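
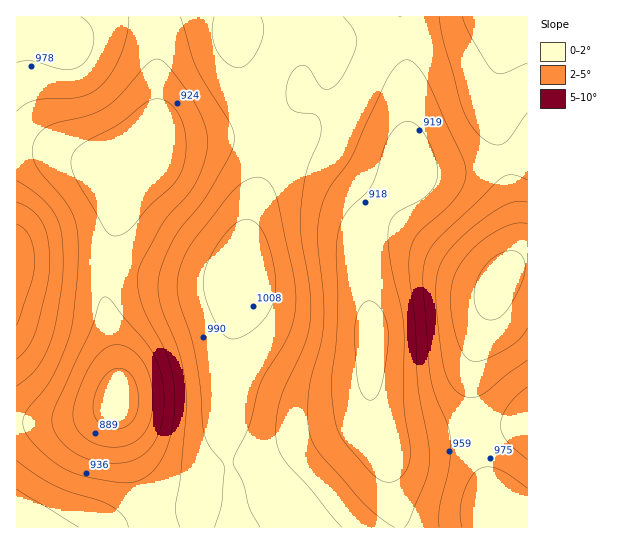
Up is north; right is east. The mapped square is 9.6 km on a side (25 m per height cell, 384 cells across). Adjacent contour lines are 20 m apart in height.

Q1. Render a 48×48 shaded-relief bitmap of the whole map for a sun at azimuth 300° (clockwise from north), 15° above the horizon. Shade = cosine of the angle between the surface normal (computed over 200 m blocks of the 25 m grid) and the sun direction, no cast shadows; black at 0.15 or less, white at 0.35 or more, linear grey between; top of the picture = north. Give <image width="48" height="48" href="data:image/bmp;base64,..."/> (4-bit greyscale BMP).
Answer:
<image width="48" height="48" href="data:image/bmp;base64,Qk32BAAAAAAAAHYAAAAoAAAAMAAAADAAAAABAAQAAAAAAIAEAAATCwAAEwsAABAAAAAAAAAAAAAAABEREQAiIiIAMzMzAERERABVVVUAZmZmAHd3dwCIiIgAmZmZAKqqqgC7u7sAzMzMAN3d3QDu7u4A////AIiIiIiHeIiaqqmYiId4iIiIiZq7u6mId4iIiIiIiJmZqqmIiIiHeId4iaq7u7qYd4iImZmYmZmaqqmId4iId3d4mau8zLqYiIiImZmZmqqqqpmId4iId3d4mrvMzLqYiIiImZmqqruqqpmId3iId3d4mrzMzLqYiIiIiZqqu7y7qpmHd3iHd3d4mrzMy7qYiIiIiJmrvMzLqpiHd3d3d3d4irzMu6mYiHd3eImrzd3cuph3Znd3d3d4irvLupmIh3d3d4ibze7typh2Zmd2Z3eImru7qpiHd2ZmZneave7ty5h2VWZmZneImru7qYd3ZmZVVWaJvO7u25h2VVZmZmeJqru7qYdmZlVURFV5rN7u26h2VVZmZmeJq8y7qHZlVVVEM0VorN7u26h2VVVVVWeJq8zLqHZVVVVDMzRnm83ty6h2VVVVVWZ5rM3LqXZVVVVDMzRXms3dy6h2ZVRERVZ5rN3cuYZVVURDMzRWirzcy6h3ZVRERFZ5rN3cuodlVURDMzRWirzMu5iHZlRDNEV5rN7duodlVURENEVnibu7upiHZlVDM0V5rN7typh2VUREREVnmqu7upmHZlVDM0V4rN7typh2VURERFZ4mru7qpmHdlVDM0VorN7ty6h2ZURERFaJqru7qpmHdlVDM0V4q93ty6mHZURDNFaJq7u7qpmIdlVDNEZ4q83dy6mHZUQzNFeJq7y7qqmYdlVDNFZ4q83dzLqYZUQzNFeJq8zLuqmYdlVERFaJq83dzLuodlRDNFeJq8zMu6qYdlVERFeJq83d3Muph1VDNFeJq8zcy7qYdlVERWeJq8zd3cy6mGVERFeJq8zczLupdlVERWeJq8zN3dzLmXZURVeJq8zdzMupdlVERWeJq7zN3dzLqXdlVWeJq8zN3Mu5hlVERWeJmrvM3dzLuodmZmeJq7zN3cy5h2VUVWZ4mqu8zdzMuoh2ZmeJmrzN3cy6h2VVVVZ4iaq7zMzLuoh3d3eImrvM3dy6mHZVVVZniJqrvMy7qod3d3d4mavM3dy6mHZlVVZmeImqu7u6mXd3d3d4iZq8zMy6mHdmZlZmZ4mqqqqpmHdnd2d3eJq7zMu6mYd2ZmVWZ4maqqmYh2ZmZmZnd4mru7u6mYh3dmVVZ4maqqmId2ZmZmZmZ4mru7qpmIiIdmZVZniaqpmHZmZmZmVWZniau6qZiIiId2ZVVniaqqmHZmZmZlVVVniaqqqYiIiIh3ZlVniaqqmHZmZmZlVVVWeaqqmYd3iIiHZlZniaqqmHZnd3ZlVUVWeaqqmId3iIiHdmZniaqqmHdnd3dmVUVWeaqpmHdneIiHdmZniaqqmHd3d3d2VVVWiaqpmHdmeIiHdmZ3iaqqmId3iIh2ZVVniaqpmHZmeIiId2Z4maqqmYd4iIh3ZVVniaqqmHZmd4iId2Z4maqqmId4iIiHdlVniaqqmHdmd4iId3d4mqqqmId4iIiIdmZniaqqmId3d3iIh3eImqqqmId4iIiId2Z3iaqqmId3d3iId3eJqruqmIdw=="/>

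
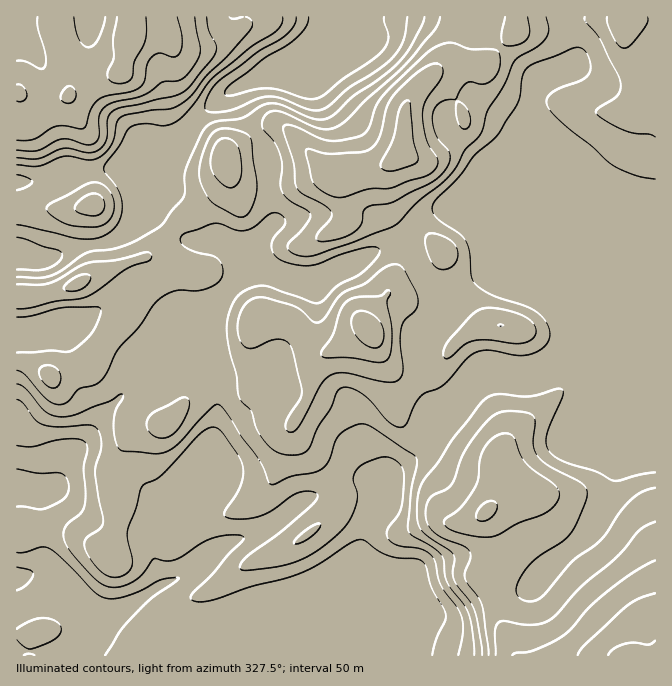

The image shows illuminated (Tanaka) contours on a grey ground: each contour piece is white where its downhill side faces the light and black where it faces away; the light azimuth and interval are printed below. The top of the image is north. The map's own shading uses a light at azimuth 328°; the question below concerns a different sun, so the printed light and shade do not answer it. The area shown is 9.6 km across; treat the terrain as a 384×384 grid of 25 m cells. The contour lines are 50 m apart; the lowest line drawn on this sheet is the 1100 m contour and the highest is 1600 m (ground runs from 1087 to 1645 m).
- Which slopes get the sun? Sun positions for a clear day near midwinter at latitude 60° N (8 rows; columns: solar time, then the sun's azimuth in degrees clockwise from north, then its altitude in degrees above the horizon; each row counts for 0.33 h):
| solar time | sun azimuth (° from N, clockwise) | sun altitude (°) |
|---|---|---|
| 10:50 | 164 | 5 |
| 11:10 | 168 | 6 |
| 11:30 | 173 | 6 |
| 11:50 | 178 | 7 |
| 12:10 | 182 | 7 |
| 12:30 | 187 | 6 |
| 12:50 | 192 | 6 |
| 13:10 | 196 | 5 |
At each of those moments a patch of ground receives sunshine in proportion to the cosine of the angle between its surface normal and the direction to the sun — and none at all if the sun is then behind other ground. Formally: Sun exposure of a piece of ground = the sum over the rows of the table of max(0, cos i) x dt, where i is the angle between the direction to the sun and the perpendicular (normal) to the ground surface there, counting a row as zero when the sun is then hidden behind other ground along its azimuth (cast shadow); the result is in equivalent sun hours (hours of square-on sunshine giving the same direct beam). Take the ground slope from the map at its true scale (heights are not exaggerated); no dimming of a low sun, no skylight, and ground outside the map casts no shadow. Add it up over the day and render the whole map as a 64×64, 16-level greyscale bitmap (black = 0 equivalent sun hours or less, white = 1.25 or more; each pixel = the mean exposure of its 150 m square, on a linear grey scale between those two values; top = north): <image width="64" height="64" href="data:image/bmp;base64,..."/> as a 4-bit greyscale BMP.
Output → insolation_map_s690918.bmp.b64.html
<image width="64" height="64" href="data:image/bmp;base64,Qk12CAAAAAAAAHYAAAAoAAAAQAAAAEAAAAABAAQAAAAAAAAIAAATCwAAEwsAABAAAAAAAAAAAAAAABEREQAiIiIAMzMzAERERABVVVUAZmZmAHd3dwCIiIgAmZmZAKqqqgC7u7sAzMzMAN3d3QDu7u4A////ADM0MzIiIzMzMzMzMzMzMzMzMzMzMiIjRDIRERERESIzREVEMiI0QzMzMzMzMzMzMzMzMzMyIiRVIQAAAAAAEiMzNEMzISNEQzMzMzMzMzMzMzMzMzIhJFQQAAAAAAABEhEiIiMyETRWZlVDMzMzMzMzMzMzMiNWUgAAAAAREAERARERJFUxEkZ4iHZEMzMzMzMzM0RERohSAAAAAAABEREBERI1iYUhEjV5mIdlRDMzMzM0REV6umMQAAAAAAAAAQESI1i8y3MQACWJmYh3VDMzMzNERpu5ZDIQAAAAAAAAIiJGiszcqGMAATeaqpmHVDMzNERFeHZUVDIREAAAAABlRGmqmIiImWEAAmiqu6mHQzRWZVVDIjRVVDIRAAAAAKl3mqhUM0V5qDAAE2iruql2Z4mpmGMiI0VVQyEAAAAAmYiYZCIiIzV5hBAAAleaqZh4mszdyoZERVZlMhAAARFmZmUxESMzMTaZYwAAAliZmHZ3m+/9yoZVVmZTIRERETMzIQASNEMyElipcwAAA2iHZDI3q6maqXVVZlQyERERESEQATRVVDMhJGiagwAAJGZTEBNlMjV4d2ZmZUIREREBEQACRVVWQzIRI1eZQAABNVQgEjIAASRWZmZlQxEREREhECNVRFZkMyERI2iFEAATRDIiIQAAATRVVVVUIQAAMzMiNEQzRmYzMiIiRoiGQyI0MzIQABAAIzMzIiIhAABFVURERDRFZkMyIiM1aJmGQzREMgABIiIzIQAAAAAAAGd2ZUM0VWZ3ZDMiNFVomYZVVWZTAAEiNDIQAAAAAAAAd3ZlIRNXiImGMzRWZ4iHZVVmeHUgARIjMhAAAAAREACIdmVCI2eZq6hkV3h4iYZUVWZ5ljERERESEAAAASMhAXeIiHVEVniaupd3h3d3dUVWZomWMhAAAAEiAAABIzIiVovMuGREVWeaqYd2VEVmZmZnmYVCEAAAACMgACIiIzNGnNy5ZCIyI1iZh2UyI1Z2ZWeIZVQhAAAAAkQyIzMzM1ebupl0IRERNXd3ZDISNXZVZ3ZVVUIQAAAAJFQzMzMziaqXeHUyEREjRVVVQyIkVVZ4ZVVnZCEAAAACRUMzMzOqunZ4hlMiERIzRERVQzRWeJhlVWd1MQAAAAAkQzMzM7qGVXh3ZDIhERM0RFVURXiqmHdURndCEAAAAAEzMzMzhSETVVZUMiERE0VVVURGirqZl0M0eHQhAAARACMzMzMxAAEjRVQzMiIzRWZUREVomZqWMjNYl1RFZ2QzMzMzMwAAAAE1ZUMzMzNFZlREQiRnmpUiMiWKu7y6l0MzMzMzAAAAATV3YzMzM0VmZlVBAUaIZDMzAVrN3Kl1QzMzMzMQAAABJXiFMzMzNEZ3dkEBNVMjRTMQFHmHVDIzMzMzM7lBIjISV4dDMzMiJFZkIAEjEAJoYzEAERAAADMzMzMz7u7LpzEUaHQzMyERERAAAAAAA2dkMgAAAAABMzMzMzOJvf/rgxFHmYh2QQAAAAAAAAATVDQzIAAAAAIzMzMzMwATasunMSaaqqpyAAAAAAAAABIhJVQxAAAAIzMzMzMzAAABNoh1NGeHd2MQAAAAAAAAABE1d1EAAAEjMzMzMzMAAAAAJHdkMzIiMiAAADQxAAAAAkV3UgAAAiMzMzMzMwAAAAAAE1QhAAASIQBa3bYQAAASRWZSEAASMzMzMzMzEAAAAAAAAREAARMiE3ib3JMAABNEQyIhAiIzMzMzMzMwAAAAAAAAEjMzNDMyEBSM7JUzRDIAASIiMzMzMzMzM3Z3d3eEAAADVmZpuWIAABNpqpdUIAABMzMzMzMzMzMzmZmqvMowAAJWeJqphTEQABNGd2QgAAIzMzMzMzMzMzNVVEV4dkIRECNYqXZ3d2VWVEV4dkEAEzMzMzMzMzMzMwAAABESIzMxAleHVVaJq7uZiJqplyEjMzMzMzMzMzMzAAAAAAATMzMkVmZURFeJmZqqqqvNtzMzMzMzMzM0VnczEAAAACMzM0RWd1MzNFVVZ4maq97bhDMzMzMzNFZ3iMy2EAAAIzNDIjZ2QjMzRDIiNGiaqquXQzMzMzNGZmZ3//64d1QjRUIRE0QiM0VUEAAAJGZDNohkMzMzRVZmZmb+3v//6VNDMyEBERM0ZkEAAAABMhACaZhkMzRVVVVmVbqrzcqYdTNEMQAAAld1EAAAAAEiEAJ6mGZURVVmZmZVd3mqhTRnZmdSAAABV1EAAAAAEjMhE2d2VVVVZnd2ZVREV5hkRYqpmYQAAAAiEAAAAAASMyIkREVVVVZ3dmVVRFVWd2ac7uy7pxAAAAAAAAAAABEjREQyRmVVVVVDMzREVDRVV77//szLUAAAAAAAAAAAAANndTNnZUQzIQARI0QyESI1jO7bqryCAAAAAAAAAAAAAViGRGd1QzEAABEzMwABESNXiHZ4mrcQAAAAAAAAAAAAFWZVaIZDMyEBI0QzABIiIiI0RWiIvbQQAAAAAAAAAAABNERVZmUzMyNFZTMBJDIREjVnd2aKvJMAAAAAAAAAAAABMyJHmYZERFZ2QxJEQhETV3dlVERpumEAAAAAAAAAAAARADi7mHZVZ3ZUM0VCERNGZUQzERR6uUAAAAAAAAAAAAABR5h3d3d3d2U0VUIiESNDMyIhETaJlAAAAAAAAAAAERIjRDRXeHZWdjMzMzMiIjMzIiIiIzREIAAAAAAAAAEjMiIiIzRVRDRE"/>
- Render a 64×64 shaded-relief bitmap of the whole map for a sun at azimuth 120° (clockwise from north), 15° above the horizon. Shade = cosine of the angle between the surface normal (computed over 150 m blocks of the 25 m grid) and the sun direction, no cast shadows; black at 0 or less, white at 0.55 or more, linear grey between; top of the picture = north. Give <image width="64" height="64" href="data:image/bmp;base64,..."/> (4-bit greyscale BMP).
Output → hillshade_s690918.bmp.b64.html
<image width="64" height="64" href="data:image/bmp;base64,Qk12CAAAAAAAAHYAAAAoAAAAQAAAAEAAAAABAAQAAAAAAAAIAAATCwAAEwsAABAAAAAAAAAAAAAAABEREQAiIiIAMzMzAERERABVVVUAZmZmAHd3dwCIiIgAmZmZAKqqqgC7u7sAzMzMAN3d3QDu7u4A////AHeIiHZVd3d3d3d3d3d3d3d3d3dlRDQwABRlVEMzNGd3d4iIhlVnd3d3d3d3d3d3d3d3d2ZUQyAAJWVUQzM0VndneImHVFZ4d3d3d3d3d3d3d3d3dlRDEAA1VUQzMzNFZmZneIdlRGeIiIiHd3d3d3d3d3d2ZUMQAUZlQzMzREVWVWZ3d3dlRWeJmpmId3d3d3d3d3ZlUxATZmVDMzNERFVVZndmiZhkRWeKuqmYh3d3d3d3dmVDIjZ3dkMzMzNEVVVndmZ6zKdUM1ebuqqpmHd3d3dmVCI0Z4mHVDMzMzRVVWd2VWnO25dTI1iru7u6mHd3d3ZCACRomZh1QzMzNEV3d2VEaL3cqpcxJHmrvMy6h3d3h1EAE1eaqHdUQzM0RKmHVERXm7qau4QRNXmszcyph3iZYxEjRomph2VEMzREqpdURVeaqGesuFIiNHm93cqHeJqFRVVWiZmZh1RDNESZhkRFV4qoZXm7l1MhJYvNy4ZWeHZniIiImZmYdUM0RYh1M0RWirh2VoqqmGMRN6zLlkM0RGeIqqmZmqmHVDRVd2UzNFaKuXdkVomaqFITarynQhACRVaLupmaqphkNFVmZUMjRoq7h3VEVnirpjJGm7hjAAJEMliqmZmqqXQ0RWZmUyI2iquod1REVovKdUV5qXQAAkQhNomZmaqqhTNEd3dkITaJmrqHZUREabuodniZhQACRDI1Z4iImZqWQzR3h2QhN5mZq5d1RURXmqqZiJmGIAJEQzVnd3d3eIdUM4iIdSE3mZmsuHZURFaJqqqpmZdBATMzRXiId2Zmd2VEiJmGMRWJmbzahlREVomqu6qZmGQyIjI1eJmYdmZ3dmWZmZdSE3iZve2nVERWiau6qZmHd2QiIiRpq6l2ZneHd4mqqXQjV3it/8hURVZ5u7qpmHd5hjIhE1isy4d2Z4d3eJq7l0NGZovv6mRFVWi8y6mHZ4qnQyESRpvcl3dnd3dmeau5ZEVVaL3bdVVURpzLqYZnmqlkMhJFeby4d3d3d1VXq7qGREVWi8t1VmVFesupdmeaqoZDI0RWm7l3d3d3VEeru6hlRVVpqmVndlRpu6h2Z5qqqGQzRURYqpd3d3dUSLuquoZVVWeZZFd3ZWi8qHd4mqmqhURVVEV5mHd3d1RIqpq7l2ZlZ4hUV3d2aLypiImqmKynZmZmVFeId3d3VEaYibuod2Znd1RXd3ZXm6mZmqqGnMp3d4h2Znd3d3dURWZnm6mHdmd3Q1d3dkV5mZm8unVr3KiImph3d3d3d1REVEaKupd3d3ZDWIh2RFeIic7ZdEjNupmryod3d3d3VURENGm8qHd3djJYmYdVRFZp39p1NIq6mrzMl3d3d3eIdlQzRqzKd3d2ITeZiHYyNFjO64dCNniJq8uXd3d3d7u6h1Q0e9yXd3YgJYiIhzETV6zcqHQiRWeJqod3d3d3zd3Kl1NIzbh3djADZ3d2MAJHmru5dkI0RWeId3d3d3eavMzMlkWcy5mYUQFFVmYgATV5qrqHZVVVZ3d3d3d3d1VVes7adXm7qquVIjVmZkEAE1iaqZh3d3Znd3d3d3d3IhACe8yoZ5qZq7llVmd3dSAANpmImZmId3d3d3d3d3czIAAFiamHeIeJqXd3iJmYZBAUiHeKu5h3d3d3d3d3d2ZkEAE0V4iHdmeYd3Z4rNyoYxNnZnrMl3d3d3d3d3d3d3dkNEMiR4h3d4h3ZEaK3uynVFZlabuXd3d3d3d3d3d4iIiJl1IkeIiIiIhjIjWL3tuXZlVoqod3d3d3d3d3d5iIiavNlkNXiJmIqoUyEjac3LqHZneIh3d3d3d3d3d3iId4mt/YdTV4mYisuGQzI2mqqqmIh3d3d3d3d3d3d3d3ZVV5z+l3U1Z4eKzKdmZVeZmru7qYd3d3d3d3d3d3d1VUITat2Xd0NFZ4q6l2d3eauqvN3cl3d3d3d3d3d3d3RVUwA3u4d3ZDRWirp1RWd5u6q83v/Zd3d3d3d3d3eIh3d2QjeZd3dkI0abuWMjVWeaqbzN//2Xd3d3d3d3d4iJq7l2eZd3d2QRNqy5YxJFVXd3mrzv/8h3d3d3d3d3eIvO7Km+yHd4dBAVrLljI1VERURoqr3/64d3d3d3d3d3e879qt/8dnh1EAOLuWMkVUMzIkeaqr3tqYd3d3d2d3d6vNypz/6neIcwAWmYUzVlQzMRJpu5it7KmId3d3d3d3mrupnP/rmJqVEARWZURVQzMxAmrMlozcqph3Znd3eIiJmZm9/+y5m7lREiIjRVQhEjEBWtyWetypmHZmd3d4iIiIib7/7cu83aYhEAFFVBABIQBK7ZZ5zLqYdlZmZnd4mHZ4rN7u7czv/HMQAUVUIAAAACjduHmsyphlVVVVZneIdVeZq87ty+//yFMjRmUxAAAABK3KmJzcqGVVVVVWd4h0RodnrO2qz//9qGZmd2MQAAAAWsuYi924d2VVRVZ3d2VWdlV73Jm+///sqHd3dkIQAAAGmpd63smHd2VFZ3dmZVd1RGrbmKzv///bh3d3dTIAAAJoh2i93KmHZUR4h2ZVaIUzatyYq8ze//7Kh3d3ZCAAAEZ2Zovdy6l1RHqYZlV5hTJJzJiruqrN7/64d3d2QgAANWZlWL3LqoVEerplVYqWICfLmKvKh4q97+qHd3ZUIAE1Z2RGnLmZhkRqulVGmpcwJ7uYrMuXeKve7Id3dlQyESVnZUWLqIh1RGm6"/>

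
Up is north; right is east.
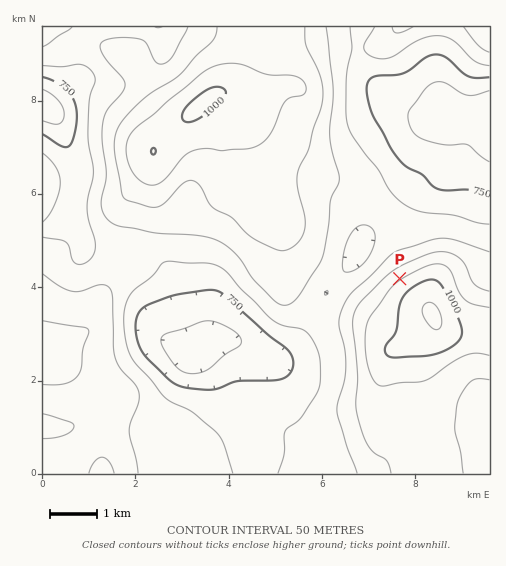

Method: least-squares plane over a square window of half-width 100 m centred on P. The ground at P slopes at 11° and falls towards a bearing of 326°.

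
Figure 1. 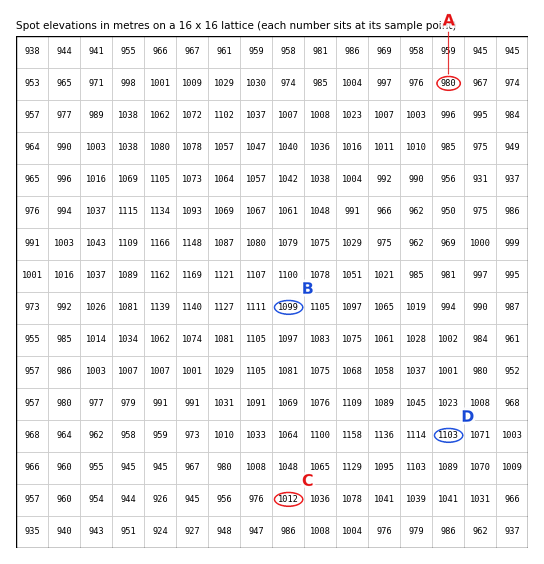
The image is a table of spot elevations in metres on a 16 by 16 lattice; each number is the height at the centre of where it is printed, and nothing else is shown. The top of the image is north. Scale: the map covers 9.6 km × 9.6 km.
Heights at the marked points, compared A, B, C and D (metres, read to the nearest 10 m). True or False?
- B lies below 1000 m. False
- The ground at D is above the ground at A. True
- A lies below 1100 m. True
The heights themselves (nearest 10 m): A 980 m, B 1100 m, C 1010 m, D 1100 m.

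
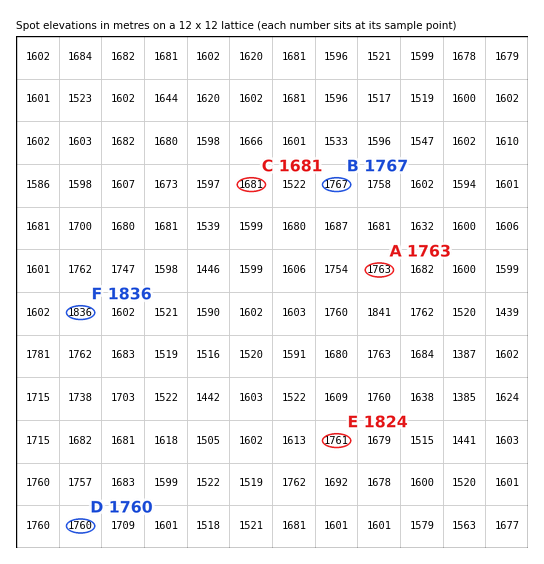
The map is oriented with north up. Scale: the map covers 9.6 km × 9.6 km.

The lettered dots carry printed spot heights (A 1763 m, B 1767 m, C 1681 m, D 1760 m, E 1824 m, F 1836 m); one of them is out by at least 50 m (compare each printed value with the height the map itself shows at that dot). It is E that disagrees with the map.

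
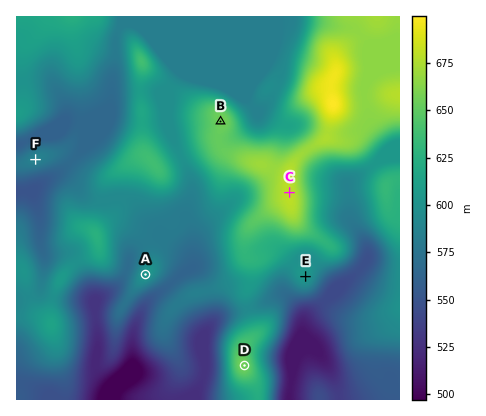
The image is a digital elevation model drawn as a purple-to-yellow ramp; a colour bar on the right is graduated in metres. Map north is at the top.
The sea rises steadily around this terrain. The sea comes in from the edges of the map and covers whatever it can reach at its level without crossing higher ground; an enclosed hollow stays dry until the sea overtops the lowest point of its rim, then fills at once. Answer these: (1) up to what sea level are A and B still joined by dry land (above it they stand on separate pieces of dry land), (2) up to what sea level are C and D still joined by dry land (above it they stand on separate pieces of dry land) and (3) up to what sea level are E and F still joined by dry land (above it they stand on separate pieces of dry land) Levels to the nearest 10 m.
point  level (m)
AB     580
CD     590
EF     570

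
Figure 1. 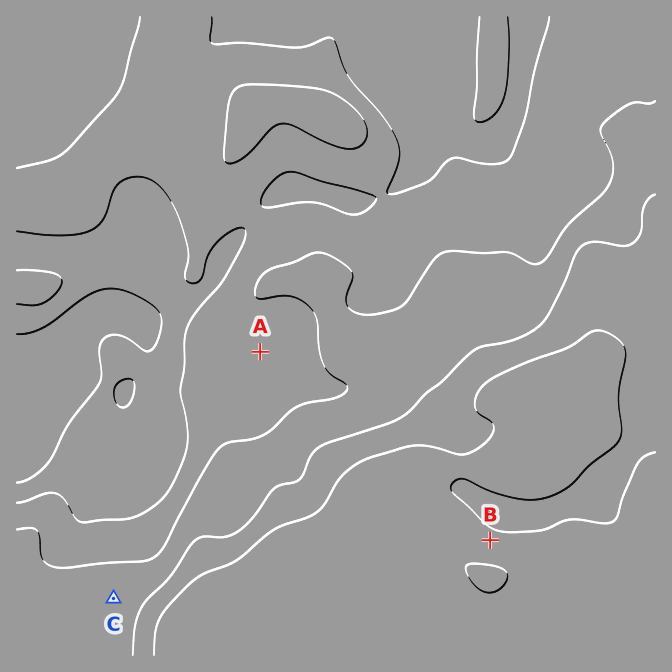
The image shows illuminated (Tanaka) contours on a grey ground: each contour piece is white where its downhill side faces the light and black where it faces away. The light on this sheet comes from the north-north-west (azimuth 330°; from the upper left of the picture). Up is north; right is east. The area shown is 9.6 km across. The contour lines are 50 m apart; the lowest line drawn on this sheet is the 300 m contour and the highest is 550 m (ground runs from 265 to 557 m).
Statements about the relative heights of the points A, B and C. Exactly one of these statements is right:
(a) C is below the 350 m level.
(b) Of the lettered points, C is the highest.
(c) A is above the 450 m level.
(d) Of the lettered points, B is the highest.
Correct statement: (d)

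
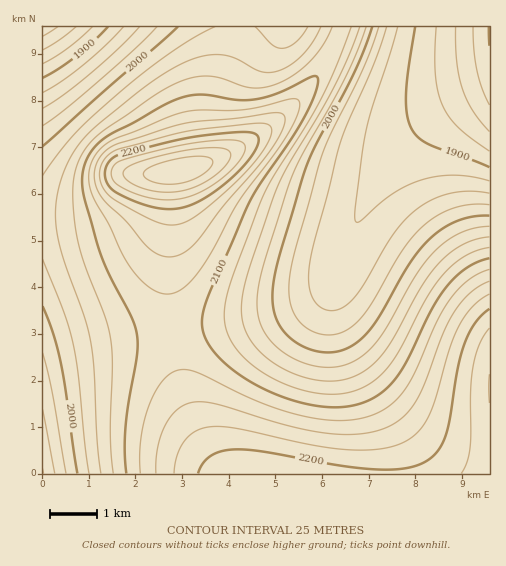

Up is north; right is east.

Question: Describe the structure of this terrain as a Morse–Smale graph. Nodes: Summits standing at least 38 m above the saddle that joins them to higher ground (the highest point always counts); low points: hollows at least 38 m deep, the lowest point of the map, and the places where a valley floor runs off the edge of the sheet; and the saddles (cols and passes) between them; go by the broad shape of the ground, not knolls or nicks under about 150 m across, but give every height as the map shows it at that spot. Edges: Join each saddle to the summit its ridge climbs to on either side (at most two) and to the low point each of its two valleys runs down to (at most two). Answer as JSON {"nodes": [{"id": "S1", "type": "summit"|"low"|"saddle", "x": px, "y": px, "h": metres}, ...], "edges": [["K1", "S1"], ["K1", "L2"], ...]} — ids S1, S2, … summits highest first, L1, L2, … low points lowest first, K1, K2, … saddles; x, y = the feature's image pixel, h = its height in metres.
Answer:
{"nodes": [
{"id": "S1", "type": "summit", "x": 179, "y": 171, "h": 2295},
{"id": "S2", "type": "summit", "x": 489, "y": 388, "h": 2251},
{"id": "L1", "type": "low", "x": 489, "y": 34, "h": 1799},
{"id": "L2", "type": "low", "x": 43, "y": 27, "h": 1807},
{"id": "L3", "type": "low", "x": 43, "y": 473, "h": 1923},
{"id": "K1", "type": "saddle", "x": 171, "y": 332, "h": 2113},
{"id": "K2", "type": "saddle", "x": 341, "y": 31, "h": 2085}],
"edges": [["K1", "S1"], ["K1", "S2"], ["K1", "L1"], ["K1", "L3"], ["K2", "S1"], ["K2", "L1"], ["K2", "L2"]]}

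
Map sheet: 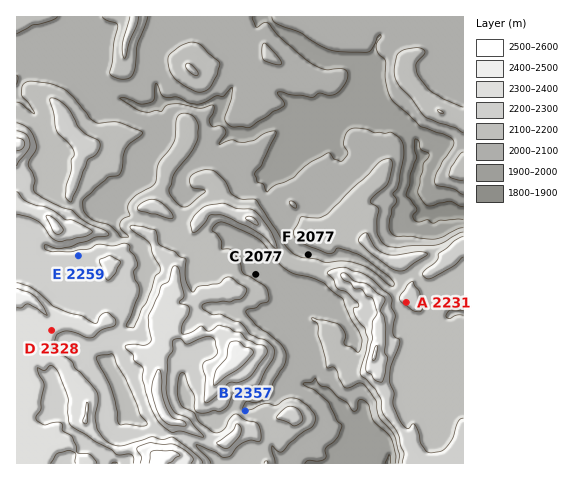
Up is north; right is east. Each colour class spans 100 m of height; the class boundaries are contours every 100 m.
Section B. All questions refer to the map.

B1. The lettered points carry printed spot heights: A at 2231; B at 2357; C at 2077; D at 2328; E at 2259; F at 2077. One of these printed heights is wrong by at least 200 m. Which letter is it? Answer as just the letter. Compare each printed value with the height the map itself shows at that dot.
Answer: B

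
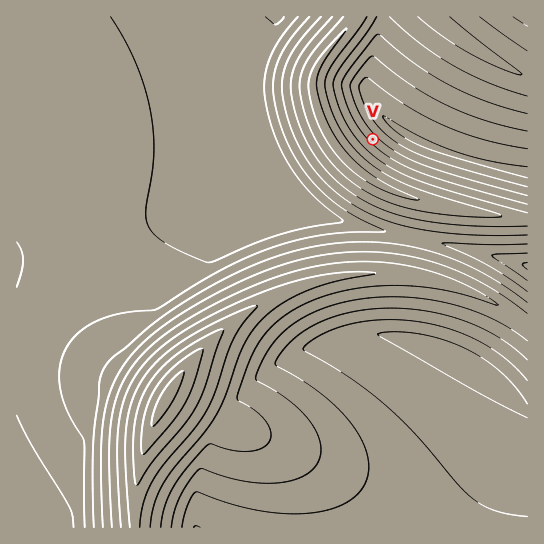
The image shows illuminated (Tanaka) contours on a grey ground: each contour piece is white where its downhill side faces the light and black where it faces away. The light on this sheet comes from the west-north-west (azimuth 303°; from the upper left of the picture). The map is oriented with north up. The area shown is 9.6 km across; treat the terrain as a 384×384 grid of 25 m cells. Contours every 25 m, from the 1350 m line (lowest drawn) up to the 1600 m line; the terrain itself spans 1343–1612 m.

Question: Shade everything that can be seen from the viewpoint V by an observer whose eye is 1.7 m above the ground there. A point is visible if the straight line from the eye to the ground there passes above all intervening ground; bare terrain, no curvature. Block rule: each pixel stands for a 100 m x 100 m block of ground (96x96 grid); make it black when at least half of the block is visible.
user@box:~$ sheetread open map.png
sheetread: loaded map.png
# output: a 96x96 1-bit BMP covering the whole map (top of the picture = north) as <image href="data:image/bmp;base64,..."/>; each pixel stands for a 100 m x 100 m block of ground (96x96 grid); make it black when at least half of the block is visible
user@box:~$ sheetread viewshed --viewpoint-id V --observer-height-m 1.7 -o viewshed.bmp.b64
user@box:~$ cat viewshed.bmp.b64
<image width="96" height="96" href="data:image/bmp;base64,Qk2+BAAAAAAAAD4AAAAoAAAAYAAAAGAAAAABAAEAAAAAAIAEAAATCwAAEwsAAAIAAAAAAAAA////AAAAAAAAAAAAAAAAAAAAAAAAAAAAAAAAAAAAAAAAAAAAAAAAAAAAAAAAAAAAAAAAAAAAAAAAAAAAAAAAAAAAAAAAAAAAAAAAAAAAAAAAAAAAAAAAAAAAAAAAAAAAAAAAAAAAAAAAAAAAAAAAAAAAAAAAAAAAAAAAAAAAAAAAAAAAAAAAAAAAAAAAAAAAAAAAAAAAAAAAAAAAAAAAAAAAAAAAAAAAAAAAAAAAAAAAAAAAAAAAAAAAAAAAAAAAAAAAAAAAAAAAAAAAAAAAAAAAAAAAAAAAAAAAAAAAAAAAAAAAAAAAAAAAAAAAAAAAAAAAAAAAAAAAAAAAAAAAAAAAAAAAAAAAAAAAAAAAAAAAAAAAAAAAAAAAAAAAAAAAAAAAAAAAAAAAAAAAAAAAAAAAAAAAAAAAAAAAAAAAAAAAAAAAAAAAAAAAAAAAAAAAAAAAAAAAAAAAAAAAAAAAAAAAAAAAAAAAAAAAAAAAAAAAAAAAAAAAAAAAAAAAAAAAAAAAAAAAAAAAAAAAAAAAAAAAAAAAAAAAAAAAAAAAAAAAAAAAAAAAAAAAAAAAAAAAAAAAAAAAAAAAAAAAAAAAAAAAAAAAAAAAAAAAAAAAAAAAAAAAAAAAAAAAAAAAAAAAAAAAAAAAAAAAAAAAAAAAAAAAAAAAAAAAAAAAAAAAAAAAAAAAAAAAAAAAAAAAAAAAAAAAAAAAAAAAAAAAAAAAAAAAAAAAAAAAAAAAAAAAAAAAAAAAAAAAAAAAAAAAAAAAAAAAAAAAAAAAAAAAAAAAAAAAAAAAAAAAAAAAAAAAAAAAAAAAAAAAAAAAAAAAAAAAAAAAAAAAAAAAAAAAAAAAAAAAAAAAAAAAAAAAAAAAAAAAAAAAAAAAAAAAAAAAAAAAAAAAAAAAAAAAAAAAAAAAAAAAAAAAAAAAAAAAAAAAAAAAAAAAAAAAAAAAAA8AAAAAAAAAAAAAA/8AAAAAAAAAAAAAf/8AAAAAAAAAAAAH//8AAAAAAAAAAAA///8AAAAAAAAAAAH///8AAAAAAAAAAAf///8AAAAAAAAAAB////8AAAAAAAAAAD////8AAAAAAAAAAH////8AAAAAAAAAAP////8AAAAAAAAAAf////8AAAAAAAAAA/////8AAAAAAAAAB/////8AAAAAAAAAD/////8AAAAAAAAAH/////8AAAAAAAAAH/////8AAAAAAAAAP/////8AAAAAAAAAP/////8AAAAAAAAAf/////8AAAAAAAAAf/////8AAAAAAAAAf/////8AAAAAAAAA//////8AAAAAAAAA//////8AAAAAAAAA//////8AAAAAAAAA//////8AAAAAAAAA//////8AAAAAAAAA//////wAAAAAAAAAf/////AAAAAAAAAAf////8AAAAAAAAAAP////wAAAAAAAAAAH////gAAAAAAAAAAH///+AAAAAAAAAAAD///8AAAAAAAAAAAB///4AAAAAAAAAAAA///gAAAAAAAAAAAAf//AAAAAAAAAAAAAf/+AAA="/>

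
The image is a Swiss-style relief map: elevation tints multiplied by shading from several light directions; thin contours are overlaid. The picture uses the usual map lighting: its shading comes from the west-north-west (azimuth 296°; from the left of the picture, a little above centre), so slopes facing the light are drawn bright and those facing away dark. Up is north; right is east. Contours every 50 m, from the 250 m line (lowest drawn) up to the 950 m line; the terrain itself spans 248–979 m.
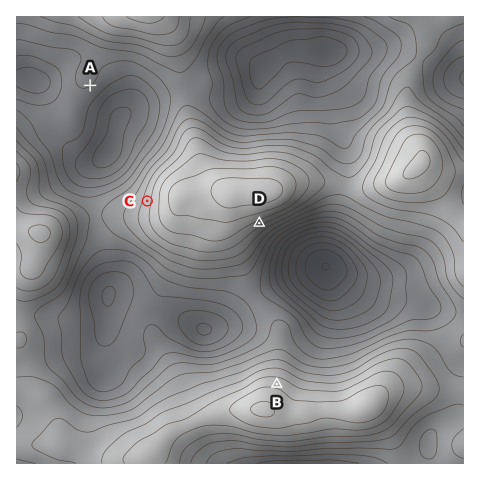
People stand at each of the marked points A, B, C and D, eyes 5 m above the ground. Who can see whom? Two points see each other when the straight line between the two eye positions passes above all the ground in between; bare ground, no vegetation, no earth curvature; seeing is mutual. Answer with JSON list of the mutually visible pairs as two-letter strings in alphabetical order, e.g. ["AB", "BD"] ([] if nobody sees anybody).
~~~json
["AC", "BD"]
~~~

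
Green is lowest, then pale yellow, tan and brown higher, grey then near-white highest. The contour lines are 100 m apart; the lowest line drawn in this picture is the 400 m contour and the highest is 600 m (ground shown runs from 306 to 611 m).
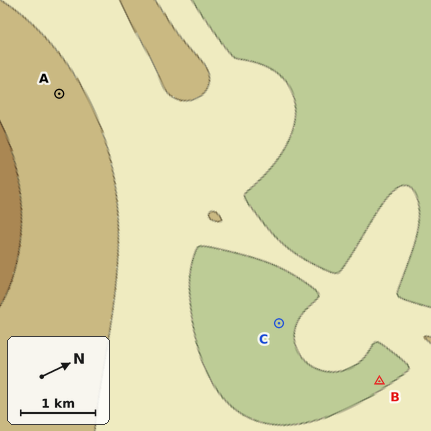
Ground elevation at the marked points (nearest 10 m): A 530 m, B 400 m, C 360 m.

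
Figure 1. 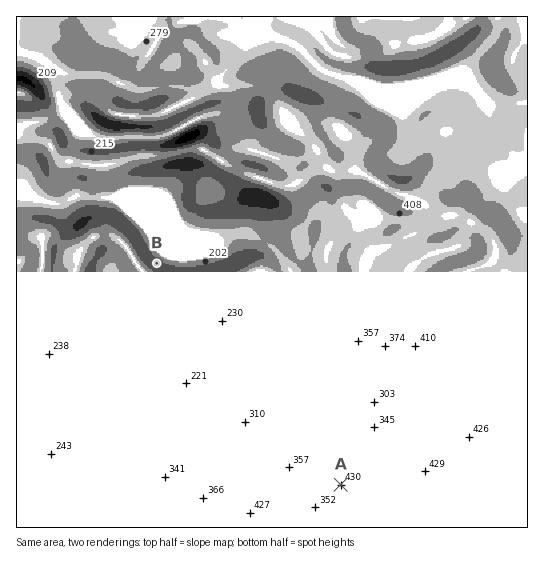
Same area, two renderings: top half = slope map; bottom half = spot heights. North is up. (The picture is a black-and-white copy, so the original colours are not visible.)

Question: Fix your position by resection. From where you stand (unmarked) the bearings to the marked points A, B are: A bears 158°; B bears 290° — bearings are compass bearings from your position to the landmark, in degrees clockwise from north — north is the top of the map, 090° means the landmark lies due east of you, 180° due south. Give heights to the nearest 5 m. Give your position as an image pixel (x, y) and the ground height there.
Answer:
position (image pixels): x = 268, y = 304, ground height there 270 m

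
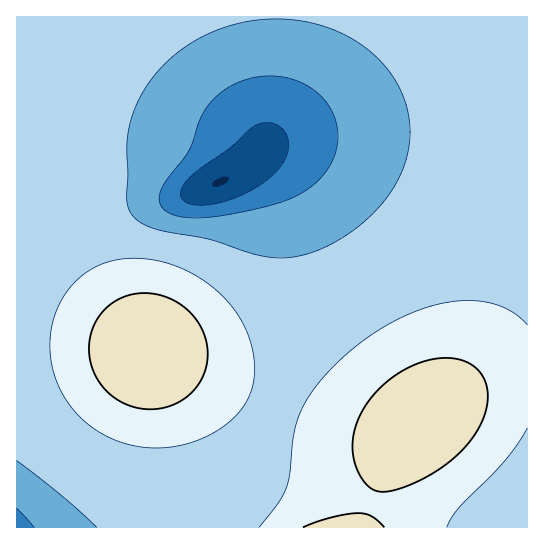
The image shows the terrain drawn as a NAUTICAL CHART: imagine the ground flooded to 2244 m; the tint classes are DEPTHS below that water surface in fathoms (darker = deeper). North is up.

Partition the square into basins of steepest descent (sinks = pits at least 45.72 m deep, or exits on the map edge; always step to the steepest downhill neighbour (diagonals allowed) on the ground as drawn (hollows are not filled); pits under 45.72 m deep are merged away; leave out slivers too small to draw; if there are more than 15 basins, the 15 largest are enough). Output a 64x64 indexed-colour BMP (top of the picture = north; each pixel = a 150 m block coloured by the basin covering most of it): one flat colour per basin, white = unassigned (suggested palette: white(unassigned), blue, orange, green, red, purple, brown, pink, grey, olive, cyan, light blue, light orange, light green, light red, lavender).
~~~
<image width="64" height="64" href="data:image/bmp;base64,Qk12CAAAAAAAAHYAAAAoAAAAQAAAAEAAAAABAAQAAAAAAAAIAAATCwAAEwsAABAAAAAAAAAA////ALR3HwAOf/8ALKAsACgn1gC9Z5QAS1aMAMJ34wB/f38AIr28AM++FwDox64AeLv/AIrfmACWmP8A1bDFACIiIiIiIiIiIiIiIiIiIiIiIiIiIiIzMzMzMzMzMzMzIiIiIiIiIiIiIiIiIiIiIiIiIiIiIjMzMzMzMzMzMzMiIiIiIiIiIiIiIiIiIiIiIiIiIiIiMzMzMzMzMzMzMyIiIiIiIiIiIiIiIiIiIiIiIiIiIiIjMzMzMzMzMzMzIiIiIiIiIiIiIiIiIiIiIiIiIiIiIiMzMzMzMzMzMzMiIiIiIiIiIiIiIiIiIiIiIiIiIiIiIzMzMzMzMzMzMyIiIiIiIiIiIiIiIiIiIiIiIiIiIiIiMzMzMzMzMzMzIiIiIiIiIiIiIiIiIiIiIiIiIiIiIiIzMzMzMzMzMzMiIiIiIiIiIiIiIiIiIiIiIiIiIiIiIiMzMzMzMzMzMyIiIiIiIiIiIiIiIiIiIiIiIiIiIiIiIzMzMzMzMzMzIiIiIiIiIiIiIiIiIiIiIiIiIiIiIiIiMzMzMzMzMzMiIiIiIiIiIiIiIiIiIiIiIiIiIiIiISIjMzMzMzMzMyIiIiIiIiIiIiIiIiIiIiIiIiIiERERERMzMzMzMzMzIiIiIiIiIiIiIiIiIiIiIiIiIRERERERERMzMzMzMzMiIiIiIiIiIiIiIiIiIiIiIhERERERERERETMzMzMzMyIiIiIiIiIiIiIiIiIiIiIRERERERERERERETMzMzMzIiIiIiIiIiIiIiIiIiIhEREREREREREREREREzMzMzMiIiIiIiIiIiIiIiIiIRERERERERERERERERERETMzMyIiIiIiIiIiIiIiIiEREREREREREREREREREREREREzIiIiIiIiIiIiIiIREREREREREREREREREREREREREREiIiIiIiIiIiIiERERERERERERERERERERERERERERESIiIiIiIiIiIhERERERERERERERERERERERERERERERIiIiIiIiIiEREREREREREREREREREREREREREREREREiIiIhERERERERERERERERERERERERERERERERERERERERERERERERERERERERERERERERERERERERERERERERERERERERERERERERERERERERERERERERERERERERERERERERERERERERERERERERERERERERERERERERERERERERERERERERERERERERERERERERERERERERERERERERERERERERERERERERERERERERERERERERERERERERERERERERERERERERERERERERERERERERERERERERERERERERERERERERERERERERERERERERERERERERERERERERERERERERERERERERERERERERERERERERERERERERERERERERERERERERERERERERERERERERERERERERERERERERERERERERERERERERERERERERERERERERERERERERERERERERERERERERERERERERERERERERERERERERERERERERERERERERERERERERERERERERERERERERERERERERERERERERERERERERERERERERERERERERERERERERERERERERERERERERERERERERERERERERERERERERERERERERERERERERERERERERERERERERERERERERERERERERERERERERERERERERERERERERERERERERERERERERERERERERERERERERERERERERERERERERERERERERERERERERERERERERERERERERERERERERERERERERERERERERERERERERERERERERERERERERERERERERERERERERERERERERERERERERERERERERERERERERERERERERERERERERERERERERERERERERERERERERERERERERERERERERERERERERERERERERERERERERERERERERERERERERERERERERERERERERERERERERERERERERERERERERERERERERERERERERERERERERERERERERERERERERERERERERERERERERERERERERERERERERERERERERERERERERERERERERERERERERERERERERERERERERERERERERERERERERERERERERERERERERERERERERERERERERERERERERERERERERERERERERERERERERERERERERERERERERERERERERERERERERERERERERERERERERERERERERERERERERERERERERERERERERERERERERERERERERERERERERERERERERERERERERERERERERERERERERERERERERERERERERERERERERERERERERERERERERERERERERERERERERERERERERERERERERERERERERERERERERERERERERERERERERERERERERERERERERERERERERERERERERERERERERERERERERERERERERERERERERERERERERERERERERERERERERERERERERERERERERERERERERERERERERERERERERERERERERERERERERERERERERERERERERERERERERERERERERERERERERERERERERERERERERERERERERERERERERERERERERERERERERERERERERERERERERERERERERERERERERERERERERERERERERERERERER"/>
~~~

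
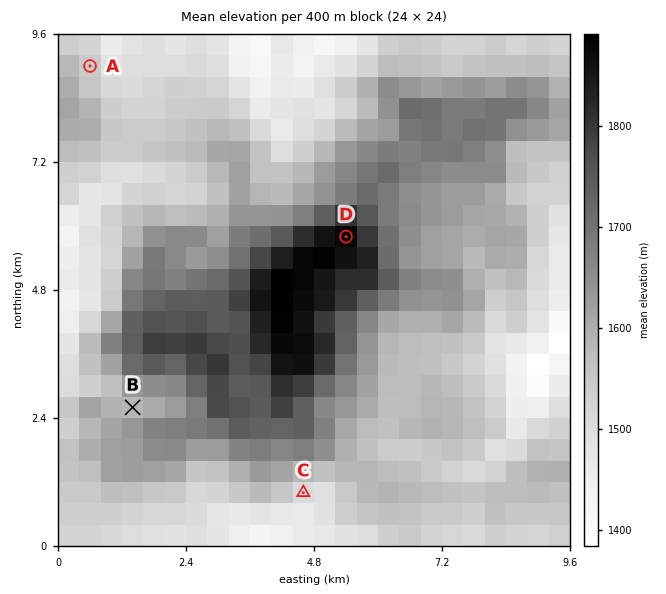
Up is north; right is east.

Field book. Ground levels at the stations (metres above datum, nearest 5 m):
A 1545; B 1575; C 1500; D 1885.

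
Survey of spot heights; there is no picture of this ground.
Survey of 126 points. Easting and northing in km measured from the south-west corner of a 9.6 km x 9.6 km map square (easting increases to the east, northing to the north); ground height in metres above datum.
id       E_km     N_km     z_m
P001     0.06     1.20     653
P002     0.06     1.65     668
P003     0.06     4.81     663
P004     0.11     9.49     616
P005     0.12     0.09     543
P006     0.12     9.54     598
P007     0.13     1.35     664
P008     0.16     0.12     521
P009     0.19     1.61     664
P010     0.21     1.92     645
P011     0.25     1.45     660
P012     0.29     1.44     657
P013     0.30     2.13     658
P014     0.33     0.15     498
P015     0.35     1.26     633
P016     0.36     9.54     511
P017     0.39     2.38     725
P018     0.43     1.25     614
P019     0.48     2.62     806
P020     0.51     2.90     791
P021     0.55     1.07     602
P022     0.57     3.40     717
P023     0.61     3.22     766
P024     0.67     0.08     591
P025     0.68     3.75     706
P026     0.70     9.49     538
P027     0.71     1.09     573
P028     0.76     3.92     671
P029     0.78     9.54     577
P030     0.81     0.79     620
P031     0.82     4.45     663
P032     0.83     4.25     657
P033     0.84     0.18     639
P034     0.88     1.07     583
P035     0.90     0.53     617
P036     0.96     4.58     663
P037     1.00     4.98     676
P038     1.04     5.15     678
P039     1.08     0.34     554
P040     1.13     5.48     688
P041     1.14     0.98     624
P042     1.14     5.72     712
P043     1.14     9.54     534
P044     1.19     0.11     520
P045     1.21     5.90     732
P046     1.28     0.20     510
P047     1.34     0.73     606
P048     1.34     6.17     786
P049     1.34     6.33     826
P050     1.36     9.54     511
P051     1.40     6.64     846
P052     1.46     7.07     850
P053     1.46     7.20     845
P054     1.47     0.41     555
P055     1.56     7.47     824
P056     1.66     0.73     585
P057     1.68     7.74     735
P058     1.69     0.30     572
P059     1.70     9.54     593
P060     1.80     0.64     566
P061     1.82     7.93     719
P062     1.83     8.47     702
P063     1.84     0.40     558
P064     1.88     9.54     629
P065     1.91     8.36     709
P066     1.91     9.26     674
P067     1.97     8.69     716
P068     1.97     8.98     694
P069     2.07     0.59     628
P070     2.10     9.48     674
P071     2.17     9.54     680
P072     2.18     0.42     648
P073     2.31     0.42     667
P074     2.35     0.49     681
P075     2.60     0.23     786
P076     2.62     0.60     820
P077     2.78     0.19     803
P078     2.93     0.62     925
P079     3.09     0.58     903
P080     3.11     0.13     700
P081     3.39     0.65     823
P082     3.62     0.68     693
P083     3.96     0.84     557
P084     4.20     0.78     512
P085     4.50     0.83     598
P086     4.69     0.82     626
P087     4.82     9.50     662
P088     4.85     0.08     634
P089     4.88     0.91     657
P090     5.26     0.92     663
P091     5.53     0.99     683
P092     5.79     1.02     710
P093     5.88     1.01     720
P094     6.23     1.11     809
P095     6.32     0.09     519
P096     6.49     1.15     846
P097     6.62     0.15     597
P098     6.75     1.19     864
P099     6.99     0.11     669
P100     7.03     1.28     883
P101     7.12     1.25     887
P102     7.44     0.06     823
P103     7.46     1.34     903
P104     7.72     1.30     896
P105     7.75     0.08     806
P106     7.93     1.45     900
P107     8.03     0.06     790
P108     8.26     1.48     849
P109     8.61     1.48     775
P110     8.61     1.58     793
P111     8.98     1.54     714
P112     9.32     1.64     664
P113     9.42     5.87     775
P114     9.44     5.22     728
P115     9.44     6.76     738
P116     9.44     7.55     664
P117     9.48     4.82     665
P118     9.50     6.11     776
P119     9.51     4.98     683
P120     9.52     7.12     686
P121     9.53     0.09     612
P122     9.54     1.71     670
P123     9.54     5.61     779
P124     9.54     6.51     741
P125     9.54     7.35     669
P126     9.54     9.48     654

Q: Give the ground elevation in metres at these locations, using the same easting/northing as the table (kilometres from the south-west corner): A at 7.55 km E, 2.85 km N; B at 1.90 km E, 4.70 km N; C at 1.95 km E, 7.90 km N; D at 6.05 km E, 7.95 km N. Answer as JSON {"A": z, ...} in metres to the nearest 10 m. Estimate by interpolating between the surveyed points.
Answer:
{"A": 750, "B": 690, "C": 760, "D": 660}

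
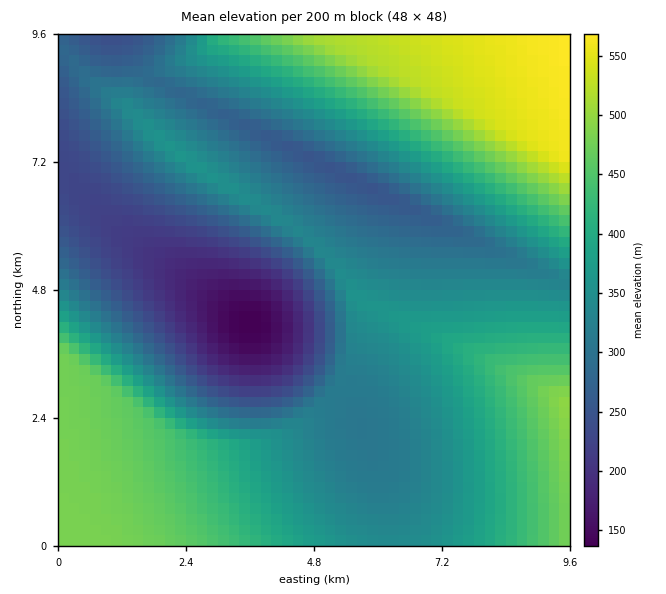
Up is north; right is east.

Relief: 140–570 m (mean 350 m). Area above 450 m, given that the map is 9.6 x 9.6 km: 19.2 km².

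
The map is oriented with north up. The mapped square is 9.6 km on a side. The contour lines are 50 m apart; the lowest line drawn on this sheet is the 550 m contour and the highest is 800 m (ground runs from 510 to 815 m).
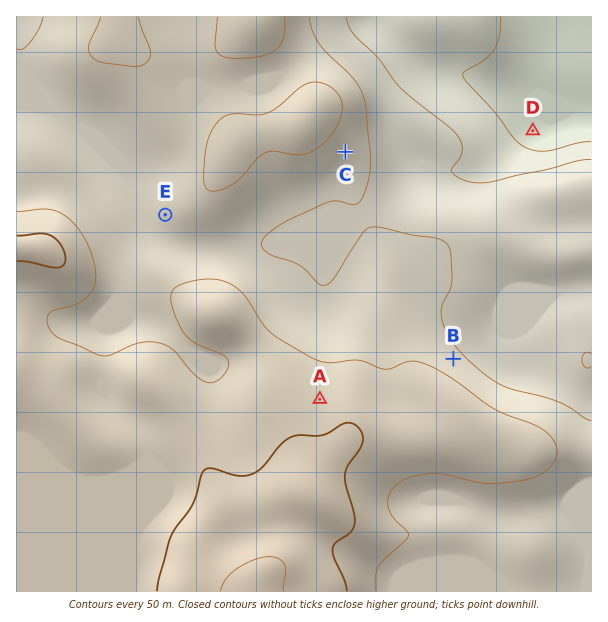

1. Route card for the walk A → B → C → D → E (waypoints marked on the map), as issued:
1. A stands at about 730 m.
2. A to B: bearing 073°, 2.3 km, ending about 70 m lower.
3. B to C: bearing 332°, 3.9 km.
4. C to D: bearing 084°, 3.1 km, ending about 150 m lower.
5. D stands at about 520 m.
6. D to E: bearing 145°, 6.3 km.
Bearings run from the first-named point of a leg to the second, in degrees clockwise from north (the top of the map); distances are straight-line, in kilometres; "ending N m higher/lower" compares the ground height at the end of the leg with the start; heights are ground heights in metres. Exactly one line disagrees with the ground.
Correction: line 6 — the bearing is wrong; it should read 257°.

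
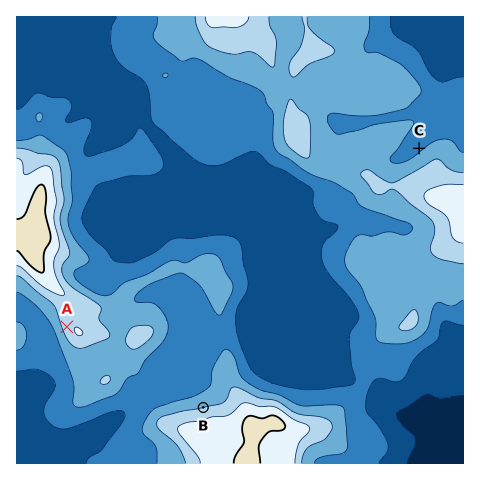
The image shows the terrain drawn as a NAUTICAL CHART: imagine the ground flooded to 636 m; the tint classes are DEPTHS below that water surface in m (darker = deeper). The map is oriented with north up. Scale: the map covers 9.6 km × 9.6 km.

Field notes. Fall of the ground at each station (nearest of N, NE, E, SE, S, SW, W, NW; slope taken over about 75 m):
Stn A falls W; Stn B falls N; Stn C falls NW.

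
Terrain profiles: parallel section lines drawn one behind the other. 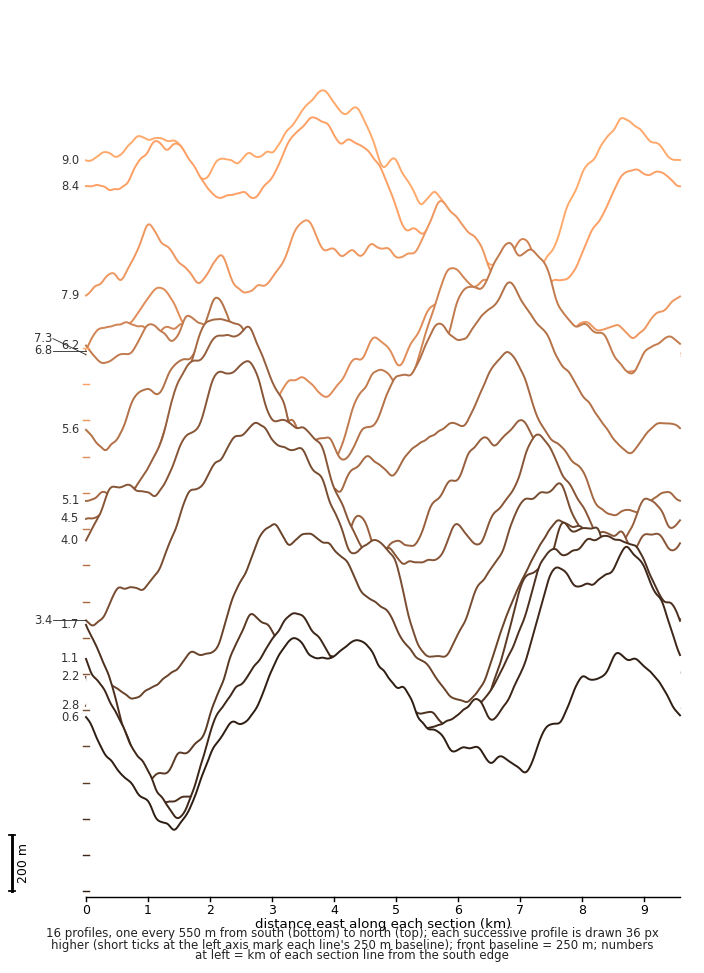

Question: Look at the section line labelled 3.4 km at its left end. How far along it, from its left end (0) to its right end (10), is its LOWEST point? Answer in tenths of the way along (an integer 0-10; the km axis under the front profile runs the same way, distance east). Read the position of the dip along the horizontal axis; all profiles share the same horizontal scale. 6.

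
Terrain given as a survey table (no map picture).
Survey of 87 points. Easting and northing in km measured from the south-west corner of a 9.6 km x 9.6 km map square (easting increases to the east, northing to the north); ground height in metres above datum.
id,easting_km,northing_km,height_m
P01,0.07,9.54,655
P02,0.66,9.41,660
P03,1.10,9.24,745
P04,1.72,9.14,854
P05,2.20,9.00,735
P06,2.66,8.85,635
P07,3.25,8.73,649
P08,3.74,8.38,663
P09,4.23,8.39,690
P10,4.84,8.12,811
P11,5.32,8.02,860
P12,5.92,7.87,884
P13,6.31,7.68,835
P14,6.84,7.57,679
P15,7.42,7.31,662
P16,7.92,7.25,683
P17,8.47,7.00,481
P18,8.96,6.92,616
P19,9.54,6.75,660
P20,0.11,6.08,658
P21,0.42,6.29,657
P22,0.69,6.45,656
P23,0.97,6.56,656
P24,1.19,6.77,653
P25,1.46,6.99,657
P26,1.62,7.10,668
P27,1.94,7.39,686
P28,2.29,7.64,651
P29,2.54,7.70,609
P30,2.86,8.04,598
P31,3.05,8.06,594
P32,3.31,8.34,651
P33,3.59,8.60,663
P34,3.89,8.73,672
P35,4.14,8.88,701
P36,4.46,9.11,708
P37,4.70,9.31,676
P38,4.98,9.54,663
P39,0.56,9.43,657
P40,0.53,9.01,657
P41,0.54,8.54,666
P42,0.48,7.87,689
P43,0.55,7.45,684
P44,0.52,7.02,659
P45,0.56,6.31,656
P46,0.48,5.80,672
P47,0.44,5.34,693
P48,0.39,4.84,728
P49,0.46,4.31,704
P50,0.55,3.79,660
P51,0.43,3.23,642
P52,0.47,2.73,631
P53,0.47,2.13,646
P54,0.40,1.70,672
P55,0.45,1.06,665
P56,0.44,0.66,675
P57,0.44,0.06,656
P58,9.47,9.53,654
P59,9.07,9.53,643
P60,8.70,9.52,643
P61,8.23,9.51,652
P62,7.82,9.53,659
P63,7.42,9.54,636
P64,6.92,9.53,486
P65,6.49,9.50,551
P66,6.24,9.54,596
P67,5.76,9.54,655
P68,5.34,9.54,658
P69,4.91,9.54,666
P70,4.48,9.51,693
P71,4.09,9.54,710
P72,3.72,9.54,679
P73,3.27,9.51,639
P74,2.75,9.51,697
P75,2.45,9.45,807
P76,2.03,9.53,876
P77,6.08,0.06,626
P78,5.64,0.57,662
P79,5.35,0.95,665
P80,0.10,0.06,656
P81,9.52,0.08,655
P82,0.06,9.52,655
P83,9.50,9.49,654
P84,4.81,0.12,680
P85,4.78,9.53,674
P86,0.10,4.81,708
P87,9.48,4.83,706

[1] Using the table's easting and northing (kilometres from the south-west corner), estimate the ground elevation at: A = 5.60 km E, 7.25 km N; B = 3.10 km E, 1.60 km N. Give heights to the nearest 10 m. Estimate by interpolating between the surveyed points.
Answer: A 790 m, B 640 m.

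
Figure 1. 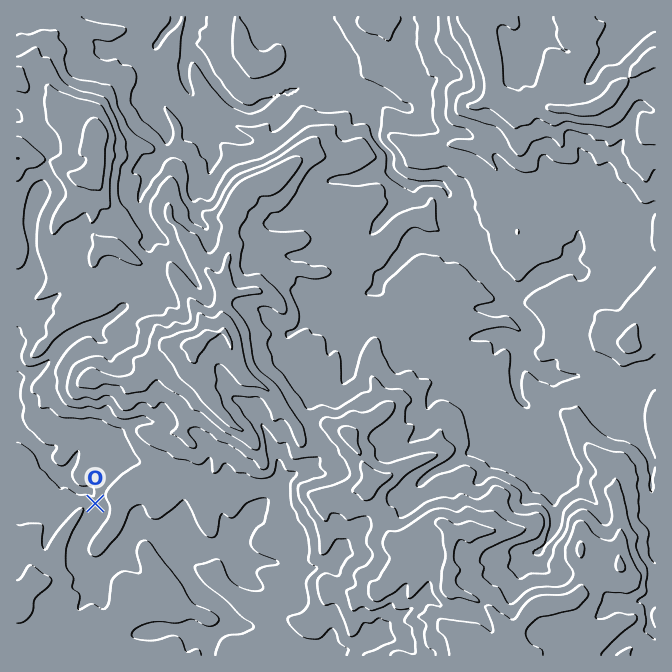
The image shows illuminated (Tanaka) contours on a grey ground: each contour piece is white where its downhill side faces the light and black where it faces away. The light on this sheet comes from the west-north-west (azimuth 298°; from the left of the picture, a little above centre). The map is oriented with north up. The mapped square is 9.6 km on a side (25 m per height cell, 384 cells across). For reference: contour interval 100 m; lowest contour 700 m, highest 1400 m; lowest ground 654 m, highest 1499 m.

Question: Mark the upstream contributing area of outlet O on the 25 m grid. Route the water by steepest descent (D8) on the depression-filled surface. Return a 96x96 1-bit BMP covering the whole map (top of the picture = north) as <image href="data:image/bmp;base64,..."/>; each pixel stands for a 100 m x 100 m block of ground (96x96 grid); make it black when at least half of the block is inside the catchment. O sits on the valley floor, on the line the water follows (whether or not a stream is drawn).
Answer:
<image width="96" height="96" href="data:image/bmp;base64,Qk2+BAAAAAAAAD4AAAAoAAAAYAAAAGAAAAABAAEAAAAAAIAEAAATCwAAEwsAAAIAAAAAAAAA////AAAAAAD////////////gAAD////////////gAAD////////////gAAD////////////AAAD///////////+AAAD///////////8AAAB///////////8AAAB///////////wAAAB///////////gAAAB//////////8AAAAA//////////4AAAAAH/////////4AAAAAD/////////4AAAAAD/////////4AAAAAD/////////4AAAAAD/////////4AAAAAB/////////4AAAAAB////////n4AAAAAB////////B4AAAAAA////////A4AAAAAAf//////+AAAAAAAAf//////+AAAAAAAAP//////8AAAAAAAAA//////4AAAAAAAAAP/////4AAAAAAAAAD/////4AAAAAAAAAA/////4AAAAAAAAAAP////4AAAAAAAAAAH////wAAAAAAAAAAH////wAAAAAAAAAAD////wAAAAAAAAAAB////gAAAAAAAAAAA////AAAAAAAAAAAB///+AAAAAAAAAAAB//84AAAAAAAAAAAA//4AAAAAAAAAAAAA//4AAAAAAAAAAAAAf/wAAAAAAAAAAAAAP/gAAAAAAAAAAAAAH/AAAAAAAAAAAAAAP+AAAAAAAAAAAAAAP4AAAAAAAAAAAAAAfwAAAAAAAAAAAAAAfgAAAAAAAAAAAAAAfgAAAAAAAAAAAAAAfgAAAAAAAAAAAAAAfAAAAAAAAAAAAAAAPAAAAAAAAAAAAAAACAAAAAAAAAAAAAAAAAAAAAAAAAAAAAAAAAAAAAAAAAAAAAAAAAAAAAAAAAAAAAAAAAAAAAAAAAAAAAAAAAAAAAAAAAAAAAAAAAAAAAAAAAAAAAAAAAAAAAAAAAAAAAAAAAAAAAAAAAAAAAAAAAAAAAAAAAAAAAAAAAAAAAAAAAAAAAAAAAAAAAAAAAAAAAAAAAAAAAAAAAAAAAAAAAAAAAAAAAAAAAAAAAAAAAAAAAAAAAAAAAAAAAAAAAAAAAAAAAAAAAAAAAAAAAAAAAAAAAAAAAAAAAAAAAAAAAAAAAAAAAAAAAAAAAAAAAAAAAAAAAAAAAAAAAAAAAAAAAAAAAAAAAAAAAAAAAAAAAAAAAAAAAAAAAAAAAAAAAAAAAAAAAAAAAAAAAAAAAAAAAAAAAAAAAAAAAAAAAAAAAAAAAAAAAAAAAAAAAAAAAAAAAAAAAAAAAAAAAAAAAAAAAAAAAAAAAAAAAAAAAAAAAAAAAAAAAAAAAAAAAAAAAAAAAAAAAAAAAAAAAAAAAAAAAAAAAAAAAAAAAAAAAAAAAAAAAAAAAAAAAAAAAAAAAAAAAAAAAAAAAAAAAAAAAAAAAAAAAAAAAAAAAAAAAAAAAAAAAAAAAAAAAAAAAAAAAAAAAAAAAAAAAAAAAAAAAAAAAAAAAAAAAAAAAAAAAAAAAAAAAAAAAAAAAAAAAAAAAAAAAAAAAAAAAAAAAAAAAAAAAAAAAAAAAAAAAAAAAAAAAAAAAAAAAAAAAAAAAAAAAAA="/>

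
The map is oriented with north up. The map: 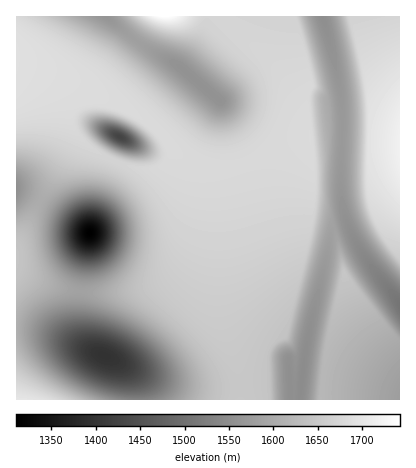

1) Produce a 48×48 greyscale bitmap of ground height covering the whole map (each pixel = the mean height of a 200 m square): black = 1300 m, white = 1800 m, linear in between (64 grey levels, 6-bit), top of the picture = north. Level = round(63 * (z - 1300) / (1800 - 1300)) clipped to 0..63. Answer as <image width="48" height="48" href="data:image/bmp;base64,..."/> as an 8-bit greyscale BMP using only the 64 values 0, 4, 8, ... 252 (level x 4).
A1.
<image width="48" height="48" href="data:image/bmp;base64,Qk02DQAAAAAAADYEAAAoAAAAMAAAADAAAAABAAgAAAAAAAAJAAATCwAAEwsAAAABAAAAAAAAAAAAAAEBAQACAgIAAwMDAAQEBAAFBQUABgYGAAcHBwAICAgACQkJAAoKCgALCwsADAwMAA0NDQAODg4ADw8PABAQEAAREREAEhISABMTEwAUFBQAFRUVABYWFgAXFxcAGBgYABkZGQAaGhoAGxsbABwcHAAdHR0AHh4eAB8fHwAgICAAISEhACIiIgAjIyMAJCQkACUlJQAmJiYAJycnACgoKAApKSkAKioqACsrKwAsLCwALS0tAC4uLgAvLy8AMDAwADExMQAyMjIAMzMzADQ0NAA1NTUANjY2ADc3NwA4ODgAOTk5ADo6OgA7OzsAPDw8AD09PQA+Pj4APz8/AEBAQABBQUEAQkJCAENDQwBEREQARUVFAEZGRgBHR0cASEhIAElJSQBKSkoAS0tLAExMTABNTU0ATk5OAE9PTwBQUFAAUVFRAFJSUgBTU1MAVFRUAFVVVQBWVlYAV1dXAFhYWABZWVkAWlpaAFtbWwBcXFwAXV1dAF5eXgBfX18AYGBgAGFhYQBiYmIAY2NjAGRkZABlZWUAZmZmAGdnZwBoaGgAaWlpAGpqagBra2sAbGxsAG1tbQBubm4Ab29vAHBwcABxcXEAcnJyAHNzcwB0dHQAdXV1AHZ2dgB3d3cAeHh4AHl5eQB6enoAe3t7AHx8fAB9fX0Afn5+AH9/fwCAgIAAgYGBAIKCggCDg4MAhISEAIWFhQCGhoYAh4eHAIiIiACJiYkAioqKAIuLiwCMjIwAjY2NAI6OjgCPj48AkJCQAJGRkQCSkpIAk5OTAJSUlACVlZUAlpaWAJeXlwCYmJgAmZmZAJqamgCbm5sAnJycAJ2dnQCenp4An5+fAKCgoAChoaEAoqKiAKOjowCkpKQApaWlAKampgCnp6cAqKioAKmpqQCqqqoAq6urAKysrACtra0Arq6uAK+vrwCwsLAAsbGxALKysgCzs7MAtLS0ALW1tQC2trYAt7e3ALi4uAC5ubkAurq6ALu7uwC8vLwAvb29AL6+vgC/v78AwMDAAMHBwQDCwsIAw8PDAMTExADFxcUAxsbGAMfHxwDIyMgAycnJAMrKygDLy8sAzMzMAM3NzQDOzs4Az8/PANDQ0ADR0dEA0tLSANPT0wDU1NQA1dXVANbW1gDX19cA2NjYANnZ2QDa2toA29vbANzc3ADd3d0A3t7eAN/f3wDg4OAA4eHhAOLi4gDj4+MA5OTkAOXl5QDm5uYA5+fnAOjo6ADp6ekA6urqAOvr6wDs7OwA7e3tAO7u7gDv7+8A8PDwAPHx8QDy8vIA8/PzAPT09AD19fUA9vb2APf39wD4+PgA+fn5APr6+gD7+/sA/Pz8AP39/QD+/v4A////AMjExMC8tKykmIyAeHBsbGxwdHyEjJicpKissLCwsLCsmISAfISYoKCcnJiYlJCQjMC8uLSspJiIfHBoXFhUVFhgaHB8iJScpKissLCwsKysmISAfISUoKCcnJiYlJCQjLi0sKSckIBwZFhQSERESExUYGx4hJCcpKissLCwsKyslISAfICUoKCcnJiYlJSQkLSspJiIfGxcUEQ8ODg4PERQXGx4iJSgpKyssLCwsKyslISAgICQoKCcnJiYlJSQkKygmIh4aFxMQDg0NDQ0PERQYHCAjJigqKywsLCwsLCslISAgICQoKCgnJyYmJSUkKSYjHxsXFBEODQwMDQ4QExcaHiIlKCkrKywsLCwsLCslISEgICMoKCgnJyYmJiUlJyQhHRoWExAODQ0NDhATFhoeISQnKSorLCwsLCwsLCsoJCMhICIoKSgoJycmJiYlJiMgHRkWExEPDw8QEhQXGh4hJCcpKissLCwsLCwsLCwrKiYhICInKSgoKCcnJiYmJiMgHRoXFRMTEhMUFhkcHyIlJykqKywsLCwsLCwsLCwrKyciICEmKSkoKCgnJyckJiQhHhwaGBcXFxgaHB4hIyYoKSorLCwsLS0tLSwsLCwsKykjICElKSkpKCgoJyUgJyUjIR8dHBwcHB0fISMlJygqKyssLC0tLS0tLS0sLCwsLCokISEkKSkpKSkoJyIdJyYkIyIhICAgICIjJCYoKSorKywsLS0tLS0tLS0tLCwsLCsmIiEjKCoqKSkoJB4bKCcmJSQjIyMjIyQmJygpKissLCwtLS0tLS0tLS0tLSwsLCwoIyEiJyoqKikmIBwbKSkoJyYlJCQkJCUmKCkqKyssLC0tLS0tLS0tLS0tLS0sLCwpJCEiJisrKiciHhwbKikpKCYlJCMjIyQlJykqKywsLS0tLS0tLS0tLS0tLS0tLSwrJSIiJSorKSQfHRwdKyopKCYkIiAfHyEjJScpKywsLS0tLS0uLi4uLi0tLS0tLS0sJyMiJSorJiEeHR4hKyopJyUiHhwaGhseIiUoKiwsLS0tLi4uLi4uLi4uLS0tLS0tKSQiJCkoIh8dHiElKyopJiMfGhYTExUZHiMnKSssLS0uLi4uLi4uLi4uLi4tLS0tKiUiJCclIB4eICUqKyooJSEbFQ8MCw4TGiAlKSssLS4uLi4uLi4uLi4uLi4uLi0tLCYjIyYiHx8gJCotKyooJB8ZEQoGBQgPFh4kKCssLS4uLi4uLi4uLi4uLi4uLi4uLSgkIyQhHyAjKC0uKiknJB4XDwgDAgUMFBwjKCstLi4uLi4vLy8vLy4uLi4uLi4uLiklJCMgICImLC8vKSknJB8YEAgEAgYMFBwjKCstLi4uLy8vLy8vLy8vLy4uLi4uLismJCIgISQqLy8wJygnJCAaEwwIBwkPFx4kKSwtLi4vLy8vLy8vLy8vLy8vLy8uLiwnJCEgIictMDAxJSYmJSIdFxIODRAUGyEmKiwuLi8vLy8vLy8vLy8vLy8vLy8vLy0oJCEhJCovMDExIyUmJiQhHRkWFRcbHyQoKy0uLy8vLy8vLy8vLy8vLy8vLy8vLy4oJCEiJSwwMTEyIiQmJiYkIh8dHR4hJCcqLC4uLy8vLy8vLy8vLy8vLy8vLy8vLy4pIyEiJi0xMTIyISMlJycnJiQjIyQmKCosLS4vLy8vLy8vLy8vLy8vLy8vLy8vLy8pIyEjJy4xMjIzIiQmJygpKSgoKCkqKywtLi8vLy8vMDAwMDAvLy8vLy8vLy8vMC8pJCIjJy4xMjMzJCUnKCoqKysrKywsLS4uLy8vLzAwMDAwMDAwMDAvLy8vLzAwMC8pJCIjJy8yMjM0JicpKissLC0tLS0uLi4uLS4vMDAwMDAwMDAwMDAwMDAwMDAwMC8pJCIjJy8yMzM0KSoqKywtLS4uLi4uKyglJigtLzAwMDAwLy8vLy8wMDAwMDAwMC4pJCIjJy4yMzM0LCwsLS0uLi4vLywmHxoaHiUsLzAwMC8vLy8vLy8vMDAwMDAwMC4pJCIjJy4yMzM0Li4uLi4vLy8vLCQaExIWHiguMDAwLy8uLi4uLi8vLzAwMDAwMC4oJSIjJy4yMzM0Ly8vLy8vLy8tJh0VEhYeJy4wMDAvLy4tLCssLS4uLy8wMDAwMC0oJSIjJy4yMzM0MDAwMDAwMC8rJR8cHiMqLjAwMC8vLiwqKSgpKiwuLy8wMDAwMCwnJSIjJy4yMzM0MDAwMDAwMDAtKigoKy4wMDAwLy4tLCooJSQlJyotLi8vMDAwMCwnJSIjJy4yMjM0MTAwMDAwMDAwLy8wMDAwMDAvLi0sKSclIyIjJSksLi8vMDAwMCsnJCIjJy4yMjMzMTExMDAwMDAwMDAwMDAwMC8uLSspJyQiISEiJSgrLi8vLzAwLysnJCIjJy4xMjIzMTExMTAwMDAwMDAwMDAvLy4tKykmJCIhISEjJiksLi8vLzAwMCwnIyIjKC8xMjIzMTExMTEwMDAwMDAwMC8vLiwrKCYkIiEhIiMmKCotLi8vLy8vMC0nIyIjKS8xMTIyMTExMTExMDAwMDAwLy8uLCooJiMiISEiJCYoKiwuLi8vLy8vLywlIiEkKjAxMTEyMTExMTExMDAwMDAvLy0sKiglIyEhISIkJikrLC0uLy8vLy8vLyokISIlKzAwMTExMTExMTEwMDAwMC8uLSspJyUjIiEhIyUnKSstLi4vLy8vLy8vLigjISImLDAwMDExMTExMTAwMDAvLy4tKyknJSMiIiMkJScpKy0uLi8vLy8vLy8vLSciISInLTAwMDAwMTExMDAwLy8uLSsqKCYkIyMkJSYoKSosLS4uLy8vLy8vLy8vKyUhISMoLi8wMDAwMTEwMC8vLi0sKignJSQjJCYoKissLCwtLi4vLy8vLy8vLy8uKSMhISQqLy8vLzAwMDAwLy4tLCopJyUkIyMlKCstLzAwLy4uLi8vLy8vLy8vLy8tJyIgISUrLy8vLy8vMC8uLSwqKSclJCIiIiUpLTE0NTU0MjAvLy8vLy8vLy8uLi4sJSEgIiYtLy8vLy8vA=="/>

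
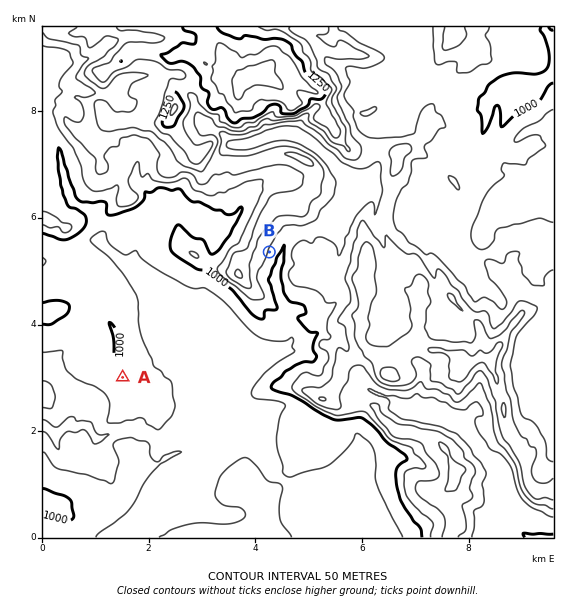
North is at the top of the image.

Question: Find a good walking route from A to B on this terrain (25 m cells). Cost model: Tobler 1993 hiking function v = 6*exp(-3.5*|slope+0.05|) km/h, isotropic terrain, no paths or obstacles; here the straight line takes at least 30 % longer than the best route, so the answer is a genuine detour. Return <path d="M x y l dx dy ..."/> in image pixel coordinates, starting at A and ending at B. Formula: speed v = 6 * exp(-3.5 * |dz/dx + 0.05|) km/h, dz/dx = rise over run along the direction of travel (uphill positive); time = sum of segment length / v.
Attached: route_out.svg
<path d="M123 377l17-17 104-52 5 0 3-1 9-10 2-2 0-4-6-11 0-5 3-6 1-1 8-16"/>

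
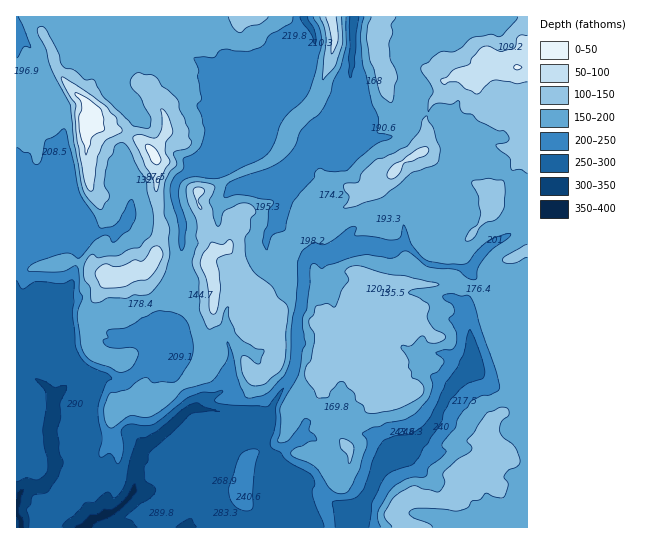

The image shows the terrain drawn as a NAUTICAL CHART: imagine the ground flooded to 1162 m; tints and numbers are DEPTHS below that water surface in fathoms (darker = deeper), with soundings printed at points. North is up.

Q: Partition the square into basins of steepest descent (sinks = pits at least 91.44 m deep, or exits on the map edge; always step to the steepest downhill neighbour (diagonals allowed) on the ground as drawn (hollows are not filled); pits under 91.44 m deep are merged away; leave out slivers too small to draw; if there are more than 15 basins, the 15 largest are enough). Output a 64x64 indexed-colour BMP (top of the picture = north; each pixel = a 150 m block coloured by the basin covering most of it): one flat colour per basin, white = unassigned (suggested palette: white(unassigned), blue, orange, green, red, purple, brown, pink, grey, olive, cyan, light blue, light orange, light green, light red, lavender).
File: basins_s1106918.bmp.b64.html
<image width="64" height="64" href="data:image/bmp;base64,Qk12CAAAAAAAAHYAAAAoAAAAQAAAAEAAAAABAAQAAAAAAAAIAAATCwAAEwsAABAAAAAAAAAA////ALR3HwAOf/8ALKAsACgn1gC9Z5QAS1aMAMJ34wB/f38AIr28AM++FwDox64AeLv/AIrfmACWmP8A1bDFAFVVERERERERERERERERERERERESIiIiIhERERERERERVVURERERERERERERERERERERERIiIiIhERERERERERFVVVEREREREREREREREREREREREiIiIiIREREREREREVVVVRERERERERERERERERERERESIiIiIiERIhERERERVVVVURERERERERERERERERERERIiIiIiIiIiIRERERFVVVVVERERERERERERERERERERESIiIiIiIiIhEREREVVVVVVREREREREREREREREREREREiIiIiIiIiIRERERVVVVVVERERERERERERERERERERESIiIiIiIiIiERERFVVVVVVREREREREREREREREREREREiIiIiIiIiIhERERFVVVVVURERERERERERERERERERESIiIiIiIiIiIREREVVVVVVVERERERERERERERERERESIiIiIiIiIiIhERERVVVVVVURERERERERERERERERESIiIiIiIiIiIiERERFVVVVVVRERERERERERERERERESIiIiIiIiIiIiIREREVVVVVVVERERERERERERERERERIiIiIiIiIiIiIiEREVVVVVVVVRERERERERERERERERERIiIiIiIiIiIiIhERVVVVVVVVURERERERERERERERERESIiIiIiIiIiIiERVVVVVVVVVVERERERERERERERERERESIiIiIiIiIiIRFVVVVVVVVVURERERERERERERERERERIiIiIiIiIiIhEVVVVVVVVVVVEREREREREREREREREREiIiIiIiIiIiERVVVVVVVVVVEREREREREREREREREREiIiIiIiIiIiIRFVVVVVVVVRERERERERERERERERERESIiIiIiIiIiIhEVVVVVVVERERERERERERERERERERERIiIiIiIiIiIhERVVVVVVERERERERERERERERERERERIiIiIiIiIiIiERFVVVVVUREREREREREREREREREREREiIiIiIiIiIiIREVVVVVVRERERERERERERERERERERESIiIiIiIiIiIRERVVVVVRERERERERERERERERERERERIiIiIiIiIiIhERFVVVVVEREREREREREREREREREREREiIiIiIiIiIiEREVVVVVVRERERERERERERERERERERESIiIiIiIiIiERERVVVVVVURERERERERERERFEQREREREiIiIiIiIiIRERFVVVVVVREREREREREREREURBERERERIiIiIiIiIREREVVVVVVVURERERETMzEREUREEREREREiIRERERERERERVVVVVVVRERETMzMzEREUREQRERERERERERERERERERERVVVVURERERMzMzMREURERBEREREREREREREREREREREREREREREREzMzMxEUREREERERERERERERERERERERERERERERERERMzMzMRREREQREREREREREREREREREREREREREREREREzMzM0REREREERERERERERERERERERERERERERERERETMzM0REREREQRERERERERERERERERERERERERERERERMzMzREREREREEREREREREREREREREREREREREREREREzMzNEREREREQRERERERERERERERERERERERERERERETMzNEREREREREEUERERERERERERERERERERERERERERMzM0REREREREREREEREREREREREREREREREREREREREzMzRERERERERERERBERERERERERERERERERERERERETMzM0RERERERERERERBERERERERERERERERERERERERMzMzM0REREREREREREQREREREREREREREREREREREREzMzMzM0REREREREREREERERERERERERERERERERERETMzMzMzMzRERERERERERBERERERERERERERERERERETMzMzMzMzM0RERERERERERBERERERERERERERERERERMzMzMzMzMzNEREREREREREQRERERERERERERERERERETMzMzMzMzMzRERERERERERBEREREREREREREREREREREzMzMzMzMzNEREREREREREERERERERERERERERERERETMzMzMzMzM0REREREREREQRERERERERERERERERERERMzMzMzMzMzNERERERERERBERERERERERERERERERERMzMzMzMzMzMzNEREREREREQRERERERERERERERERERMzMzMzMzMzMzM0RERERERERBEREREREREREREREREREzMzMzMzMzMzMzNERERERERBEREREREREREREREREREzMzMzMzMzMzMzM0REREREEREREREREREREREREREREzMzMzMzMzMzMzMzNERERBERERERERERERERERERERETMzMzMzMzMzMzMzM0REREERERERERERERERERERERERMzMzMzMzMzMzMzMzREREERERERERERERERERERERERMzMzMzMzMzMzMzMzM0REQRERERERERERERERERERERMzMzMzMzMzMzMzMzMzRERBERERERERERERERERERERMzMzMzMzMzMzMzMzMzNEREEREREREREREREREREREREzMzMzMzMzMzMzMzMzM0REQRERERERERERERERERERETMzMzMzMzMzMzMzMzM0RERBERERERERERER"/>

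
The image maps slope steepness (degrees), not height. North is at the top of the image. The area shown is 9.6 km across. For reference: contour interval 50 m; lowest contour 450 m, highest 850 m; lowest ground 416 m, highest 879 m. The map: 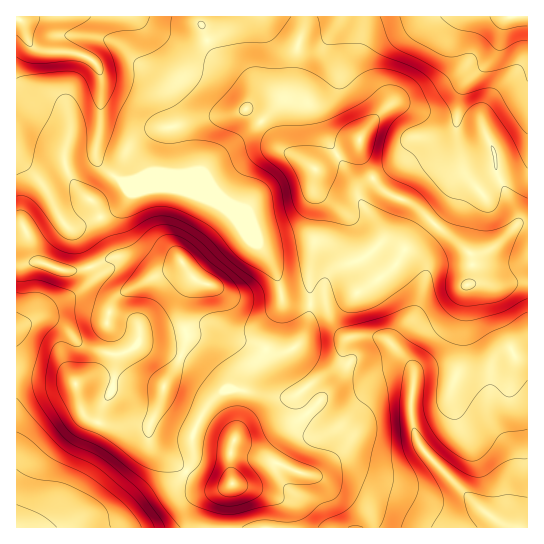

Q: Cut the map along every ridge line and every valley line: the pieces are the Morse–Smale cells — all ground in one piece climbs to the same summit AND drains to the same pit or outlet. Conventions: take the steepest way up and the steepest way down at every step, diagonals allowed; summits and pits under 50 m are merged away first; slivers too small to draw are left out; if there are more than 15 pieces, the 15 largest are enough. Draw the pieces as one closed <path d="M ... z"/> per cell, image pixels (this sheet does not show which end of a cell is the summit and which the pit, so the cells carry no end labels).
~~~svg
<path d="M303 16l-66 0-18 19-24 9-9 0-13-4-19-9-19-15-119 1 5 4 7 20 5 6 17 5 21 0 11 3 8 4 7 7 4 11 0 28-5 53 10 13 16 10 8 0 9-4 18 0 60 26 19 16 8 14 21 20 11 20 7 26 7 4 20 1-1-29 8-50 0-24-2-7 0-25-4-6 0-30-3-22-3-8-10-16 1-34 8-26z"/><path d="M527 16l-222 0-1 11-8 26-1 34 10 16 3 8 4 55 3 3 6-2 38-26 1 12 5 13 11 17 9 9 28 12 22 21 38 30 9-2 15-8 21-21 10-2z"/><path d="M359 141l-44 29 2 55-8 50 2 28 14 4 7 15 11 14 31 0 11 3 22 20 6 11-2 43 8 30 24 28 35 36 17 13 20 8-7-25 0-18 7-24-4-12-20-30-2-26 2-20 4-11 8-7 25-12 0-120-10 1-21 21-15 8-9 2-38-30-22-21-30-13-7-8-13-22z"/><path d="M317 304l-6 1-3 17-8 20-6 6-13 5-11-1-4-3-7 14 1 11 7 13 6 6 10 4-9 0-35-8-13 0-18 16-13 24-3 8 1 21-6 13 12 10 14 6 19-2-4 9-1 33 284 1-16-8-17-13-35-36-24-28-8-30 2-43-6-11-22-20-11-3-31 0-11-14-7-15z"/><path d="M123 257l-10 0-23 10 1 12-9 10-27 15-20 15-19 8 1 201 70 0 28-5 12-6 18-14 26-16 14-14-3-5-29-21-4-6 0-16-42 0-10-2-14-10-3-7-4-21 14-6 16 0 40 6 18 1-18-9-13-11-9-21-17-22 4-16 8-12 36-18z"/><path d="M157 177l-18 0-9 4-7 0 6 13-12 15-38 18-10 2 8 8 12 29 4 1 20-10 10 0 10 4 14 12 10 3 17-7 8-6 7 11 8 7-5 2-8 18-1 18 4 16 18 0 20 2 26 6 15 6 15-42-1-22-12-28-9-12-15-12-8-14-11-11-22-12z"/><path d="M17 17l-1 208 8 2 9 28 6 8 24 8 22-2 4-1 0-3-12-28-9-10 11 0 34-15 12-11 4-7-5-11-18-12-10-13 5-53-1-34-10-12-8-4-11-3-21 0-17-5-5-6-7-20z"/><path d="M182 263l-8 6-19 7-36 19-8 12-4 14 0 2 17 22 9 21 13 11 18 9-18-1-40-6-16 0-12 4-2 6 7 24 14 10 10 2 43-1-1 17 4 6 33 25 7-14-1-21 3-8 13-24 11-12 7-4 13 0 27 7 17 1-11-4-5-6-7-13-1-11 6-12-2-3-12-5-34-7-30-1-4-16 1-18 8-18 5-2-8-7z"/><path d="M527 344l-24 11-8 7-4 11-2 20 2 26 20 30 4 12-7 24 0 18 4 18 5 7 11-1z"/><path d="M187 472l-16 15-26 16-18 14-12 6-27 4 138 1 2-34 4-9-19 2-14-6z"/><path d="M43 263l-14 0-13 3 1 61 18-8 20-15 22-11 14-14-1-11-27 3z"/><path d="M235 16l-99 1 18 14 19 9 13 4 9 0 24-9 10-9z"/><path d="M282 297l-2 16-13 34 0 4 8 2 11-1 14-10 8-20 3-13-1-5-20-1z"/><path d="M22 225l-6 1 0 39 22-2-5-8-5-20z"/>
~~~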